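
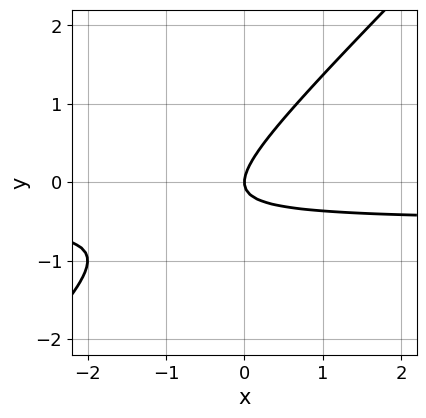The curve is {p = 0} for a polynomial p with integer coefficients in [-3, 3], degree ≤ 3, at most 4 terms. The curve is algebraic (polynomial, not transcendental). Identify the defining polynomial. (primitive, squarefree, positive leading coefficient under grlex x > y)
2*x*y - 2*y^2 + x

(a) deg p = 2.
(b) Reading off the gridlines: it crosses the x-axis at the gridline x = 0; one y-axis crossing is at y = 0.
(c) Fitting integer coefficients to these (and the overall shape) gives p.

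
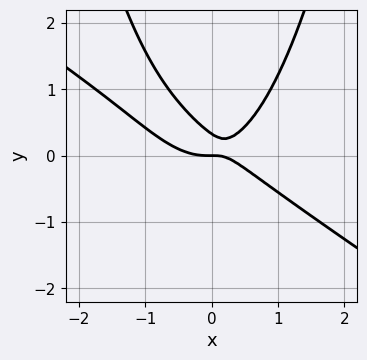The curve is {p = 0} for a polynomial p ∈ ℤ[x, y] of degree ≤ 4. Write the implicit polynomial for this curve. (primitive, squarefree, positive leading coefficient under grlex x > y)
2*x^3 + 3*x^2*y - 2*x*y - 3*y^2 + y

The degree is 3 — a generic line meets the curve in up to 3 points.
From the visible intercepts: it meets the x-axis at x = 0 (among the integer gridlines); it crosses the y-axis at the gridline y = 0.
Fitting integer coefficients to these (and the overall shape) gives p.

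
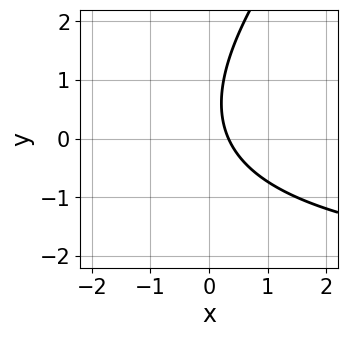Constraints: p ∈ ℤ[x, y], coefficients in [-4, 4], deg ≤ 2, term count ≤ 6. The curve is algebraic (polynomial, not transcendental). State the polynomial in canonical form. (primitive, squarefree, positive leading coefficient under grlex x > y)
x*y - y^2 + 3*x + y - 1

(a) deg p = 2.
(b) From the axis intercepts and sections: the curve avoids every integer y-axis point in the box.
(c) Matching integer coefficients to the picture gives p.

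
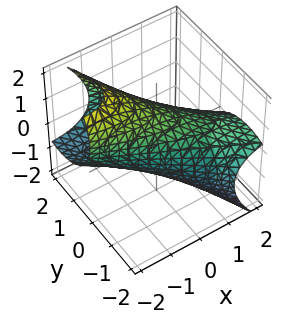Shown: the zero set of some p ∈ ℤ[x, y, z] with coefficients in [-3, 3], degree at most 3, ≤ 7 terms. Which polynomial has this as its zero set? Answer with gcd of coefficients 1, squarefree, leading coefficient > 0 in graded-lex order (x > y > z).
x^2 + 3*x*y + 2*x*z + 2*y^2 + 2*z^2 - 3

1. The degree is 2 — a generic line meets the surface in up to 2 points.
2. Putting this together gives p.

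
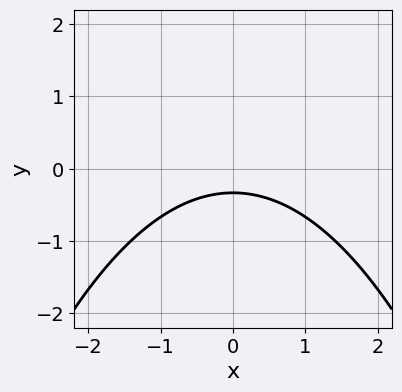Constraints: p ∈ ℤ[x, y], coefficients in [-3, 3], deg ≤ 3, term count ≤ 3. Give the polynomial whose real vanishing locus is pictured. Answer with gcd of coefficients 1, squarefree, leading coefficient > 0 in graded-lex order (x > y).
x^2 + 3*y + 1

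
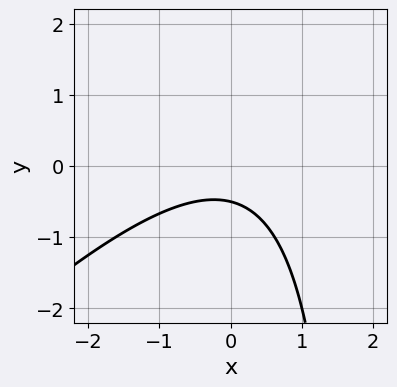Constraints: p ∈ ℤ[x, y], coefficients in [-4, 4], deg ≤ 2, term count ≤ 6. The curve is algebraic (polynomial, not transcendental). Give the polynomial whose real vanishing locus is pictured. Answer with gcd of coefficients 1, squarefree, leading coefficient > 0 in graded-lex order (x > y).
First, deg p = 2. A generic line meets the curve in up to 2 points.
Next, from the axis intercepts and sections: the curve avoids every integer x-axis point in the box.
Finally, fitting integer coefficients to these (and the overall shape) gives p.

x^2 - x*y + 2*y + 1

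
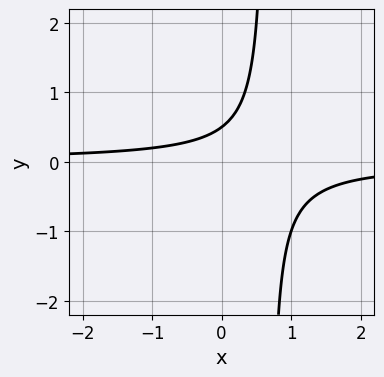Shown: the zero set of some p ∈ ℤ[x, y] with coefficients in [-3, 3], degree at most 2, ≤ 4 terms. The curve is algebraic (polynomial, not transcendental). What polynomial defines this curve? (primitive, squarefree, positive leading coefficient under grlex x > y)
3*x*y - 2*y + 1

First, the degree is 2 — a generic line meets the curve in up to 2 points.
Next, against the integer gridlines: no x-intercept at any integer in the box.
Finally, matching integer coefficients to the picture gives p.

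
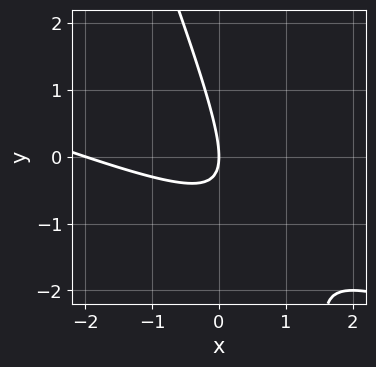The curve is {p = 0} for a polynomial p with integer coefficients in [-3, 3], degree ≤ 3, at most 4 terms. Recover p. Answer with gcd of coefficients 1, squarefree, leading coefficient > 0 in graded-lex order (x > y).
Degree: no degree-1 curve has this shape, so deg p = 2.
Observable constraints: it meets the y-axis at y = 0 (among the integer gridlines); the x-axis gridline crossings are at x ∈ {-2, 0}.
Putting this together gives p.

x^2 + 3*x*y + y^2 + 2*x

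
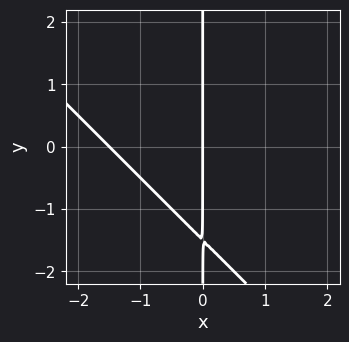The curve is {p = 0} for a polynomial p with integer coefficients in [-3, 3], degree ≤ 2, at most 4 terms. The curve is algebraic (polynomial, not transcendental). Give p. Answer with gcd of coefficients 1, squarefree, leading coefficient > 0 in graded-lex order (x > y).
2*x^2 + 2*x*y + 3*x

(a) The degree is 2 — a generic line meets the curve in up to 2 points.
(b) Checking where it meets the axes: one x-axis crossing is at x = 0; the visible y-axis segment lies entirely on the curve.
(c) The integer polynomial consistent with all of this is the stated p.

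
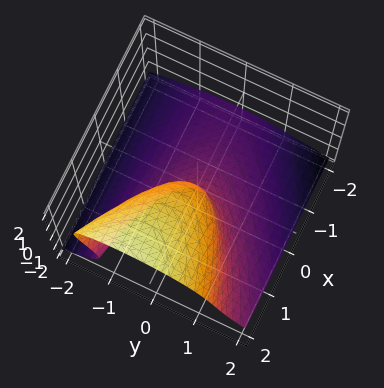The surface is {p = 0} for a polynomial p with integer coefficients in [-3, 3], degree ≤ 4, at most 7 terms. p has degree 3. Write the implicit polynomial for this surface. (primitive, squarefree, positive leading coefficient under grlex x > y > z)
x*y*z + 3*z^3 + 3*y^2 + y*z - 3*x

(a) Degree: the shape is more complex than any degree-2 surface, so deg p = 3.
(b) Checking where it meets the axes: it crosses the y-axis at the gridline y = 0; it crosses the x-axis at the gridline x = 0.
(c) Solving for integer coefficients yields p as stated.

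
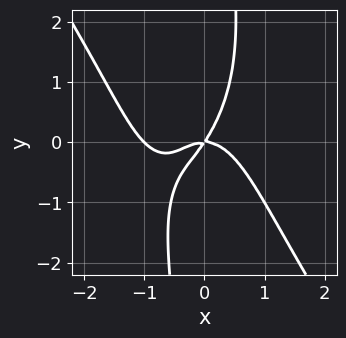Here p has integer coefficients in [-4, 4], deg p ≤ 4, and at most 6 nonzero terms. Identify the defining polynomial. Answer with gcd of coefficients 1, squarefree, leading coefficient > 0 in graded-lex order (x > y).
1. The degree is 4 — a generic line meets the curve in up to 4 points.
2. Reading off the gridlines: the x-axis gridline crossings are at x ∈ {-1, 0}; it meets the y-axis at y = 0 (among the integer gridlines).
3. These observations pin down the coefficients.

3*x^4 + x*y^3 + 3*x^3 + 3*x*y - 2*y^2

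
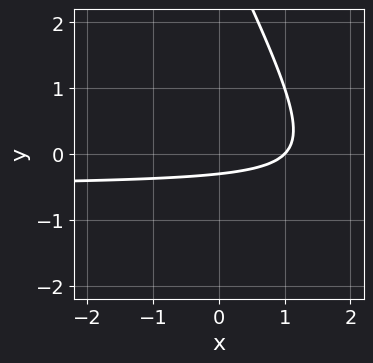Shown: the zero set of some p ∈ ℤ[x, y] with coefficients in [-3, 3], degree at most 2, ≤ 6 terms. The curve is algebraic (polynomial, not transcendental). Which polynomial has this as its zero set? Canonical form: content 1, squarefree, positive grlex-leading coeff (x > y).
2*x*y + y^2 + x - 3*y - 1

First, deg p = 2. A generic line meets the curve in up to 2 points.
Next, against the integer gridlines: one x-axis crossing is at x = 1.
Finally, putting this together gives p.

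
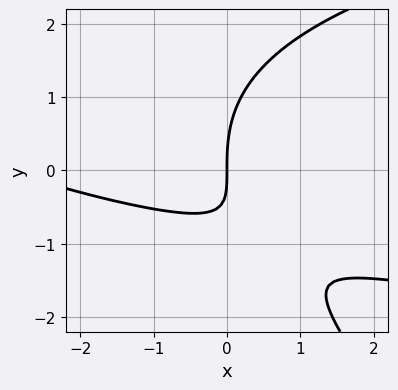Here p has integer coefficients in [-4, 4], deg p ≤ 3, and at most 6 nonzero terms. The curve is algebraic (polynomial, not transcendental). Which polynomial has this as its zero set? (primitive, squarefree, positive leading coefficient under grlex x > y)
x*y^2 + y^3 - x^2 - 3*x*y - 3*x

1. Degree: no degree-2 curve has this shape, so deg p = 3.
2. From the axis intercepts and sections: one y-axis crossing is at y = 0; it crosses the x-axis at the gridline x = 0.
3. Assembling these constraints gives the stated polynomial.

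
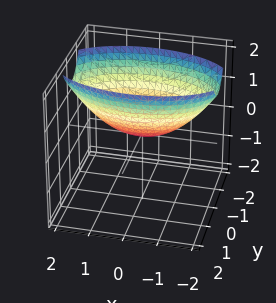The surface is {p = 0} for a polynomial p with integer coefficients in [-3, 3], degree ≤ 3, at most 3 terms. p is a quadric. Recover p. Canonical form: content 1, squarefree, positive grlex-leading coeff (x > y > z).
x^2 + 3*y^2 - 3*z

1. deg p = 2.
2. Symmetries: the x ↦ −x reflection is a symmetry, so x appears only in even powers; mirror symmetry y ↦ −y ⇒ only even powers of y.
3. Against the integer gridlines: it meets the y-axis at y = 0 (among the integer gridlines); one x-axis crossing is at x = 0; it crosses the z-axis at the gridline z = 0.
4. Together with the visible shape, these determine p as stated.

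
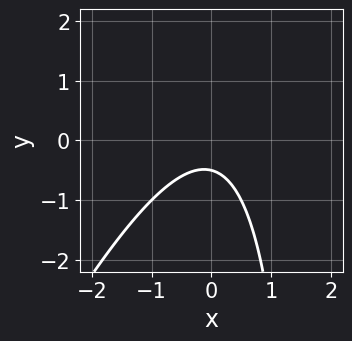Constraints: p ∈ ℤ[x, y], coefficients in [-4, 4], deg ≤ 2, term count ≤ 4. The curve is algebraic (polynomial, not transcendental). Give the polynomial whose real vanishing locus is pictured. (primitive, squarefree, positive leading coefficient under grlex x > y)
1. deg p = 2. A generic line meets the curve in up to 2 points.
2. Against the integer gridlines: the curve avoids every integer x-axis point in the box.
3. Assembling these constraints gives the stated polynomial.

2*x^2 - x*y + 2*y + 1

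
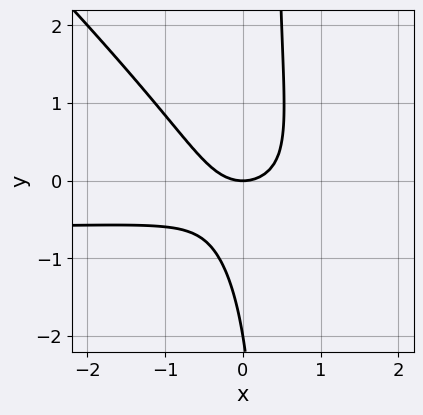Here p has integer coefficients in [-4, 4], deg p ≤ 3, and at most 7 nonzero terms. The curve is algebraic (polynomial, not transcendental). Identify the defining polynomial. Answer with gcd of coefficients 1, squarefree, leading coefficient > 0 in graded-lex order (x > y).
3*x^2*y + 3*x*y^2 + 2*x^2 - y^2 - 2*y

First, degree: the shape is more complex than any degree-2 curve, so deg p = 3.
Next, from the axis intercepts and sections: it crosses the x-axis at the gridline x = 0; among the integer gridlines, it crosses the y-axis at y ∈ {-2, 0}.
Finally, the integer polynomial consistent with all of this is the stated p.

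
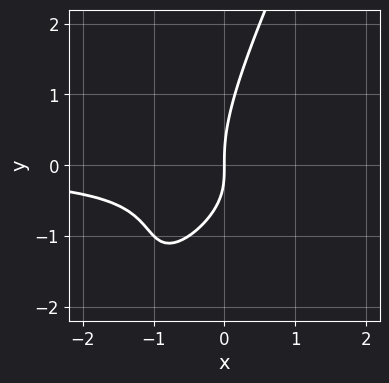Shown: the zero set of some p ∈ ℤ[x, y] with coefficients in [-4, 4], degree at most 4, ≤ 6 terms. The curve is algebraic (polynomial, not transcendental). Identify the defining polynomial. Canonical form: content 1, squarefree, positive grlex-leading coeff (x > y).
2*x^2*y - 3*x*y^2 + y^3 - 2*x*y - 2*x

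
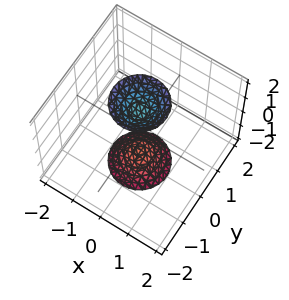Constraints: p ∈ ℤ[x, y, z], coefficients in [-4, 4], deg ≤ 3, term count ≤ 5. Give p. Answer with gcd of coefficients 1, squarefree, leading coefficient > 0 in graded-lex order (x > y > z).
1. I count 2 distinct pieces.
2. deg p = 2.
3. By symmetry, every cross-section ⟂ z is a circle, so x, y appear only via x² + y²; it's symmetric under z → −z, forcing even powers of z.
4. From the visible intercepts: the surface avoids every integer x-axis point in the box; a circular section at z = 2 has radius between 0 and 1; no y-intercept at any integer in the box.
5. Assembling these constraints gives the stated polynomial.

3*x^2 + 3*y^2 - z^2 + 2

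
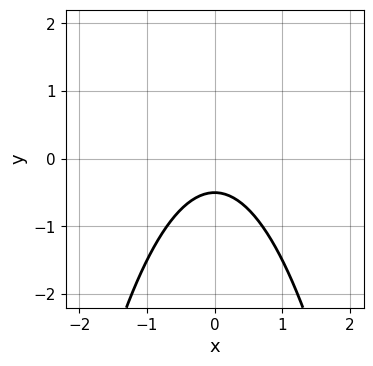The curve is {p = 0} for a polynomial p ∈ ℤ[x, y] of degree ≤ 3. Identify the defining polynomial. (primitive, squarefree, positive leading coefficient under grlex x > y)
2*x^2 + 2*y + 1

(a) deg p = 2.
(b) Symmetries: the x ↦ −x reflection is a symmetry, so x appears only in even powers.
(c) From the axis intercepts and sections: it misses every integer gridline on the x-axis.
(d) Assembling these constraints gives the stated polynomial.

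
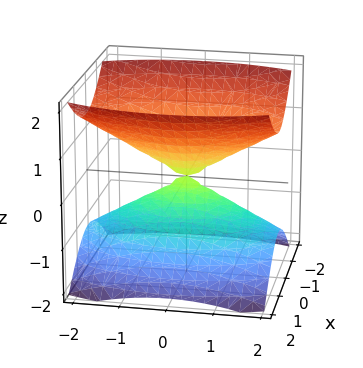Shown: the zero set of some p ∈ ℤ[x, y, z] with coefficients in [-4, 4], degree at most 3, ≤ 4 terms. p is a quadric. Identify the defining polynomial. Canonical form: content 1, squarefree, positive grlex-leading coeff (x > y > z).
3*x^2 + y^2 - 3*z^2

1. The picture has 2 separate pieces. They look like related sheets of one shape, so recover p as a whole.
2. The degree is 2 — a double cone through the origin; a quadric.
3. Symmetries: the z ↦ −z reflection is a symmetry, so z appears only in even powers; the x ↦ −x reflection is a symmetry, so x appears only in even powers; the y ↦ −y reflection is a symmetry, so y appears only in even powers.
4. Checking where it meets the axes: it meets the z-axis at z = 0 (among the integer gridlines); it meets the y-axis at y = 0 (among the integer gridlines); one x-axis crossing is at x = 0.
5. Assembling these constraints gives the stated polynomial.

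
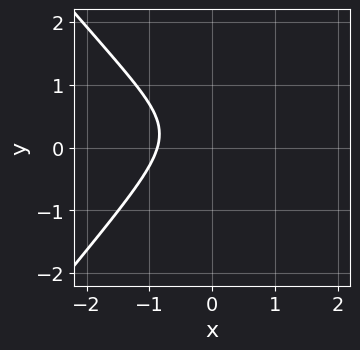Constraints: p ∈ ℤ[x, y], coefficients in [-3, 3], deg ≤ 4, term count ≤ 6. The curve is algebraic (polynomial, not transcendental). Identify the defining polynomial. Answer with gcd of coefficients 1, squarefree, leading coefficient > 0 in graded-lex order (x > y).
3*x^3 - 2*x*y^2 + 3*y^2 - 2*y + 2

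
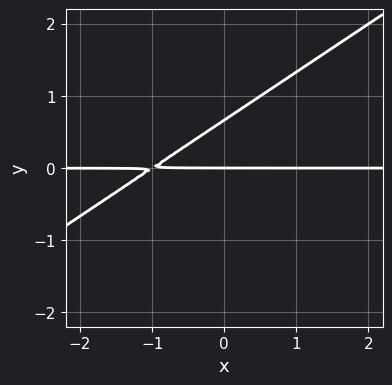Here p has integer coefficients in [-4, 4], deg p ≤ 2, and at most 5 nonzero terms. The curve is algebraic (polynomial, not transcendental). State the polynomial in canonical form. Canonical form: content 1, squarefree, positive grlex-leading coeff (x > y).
2*x*y - 3*y^2 + 2*y

1. Degree: a generic line meets the curve in up to 2 points, so deg p = 2.
2. Against the integer gridlines: the visible x-axis segment lies entirely on the curve; it meets the y-axis at y = 0 (among the integer gridlines).
3. Together with the visible shape, these determine p as stated.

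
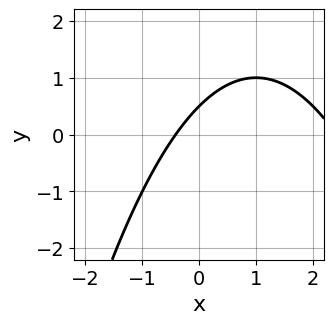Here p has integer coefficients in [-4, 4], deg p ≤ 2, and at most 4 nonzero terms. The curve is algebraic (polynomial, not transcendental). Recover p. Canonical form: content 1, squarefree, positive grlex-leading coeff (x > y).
1. deg p = 2. A generic line meets the curve in up to 2 points.
2. Putting this together gives p.

x^2 - 2*x + 2*y - 1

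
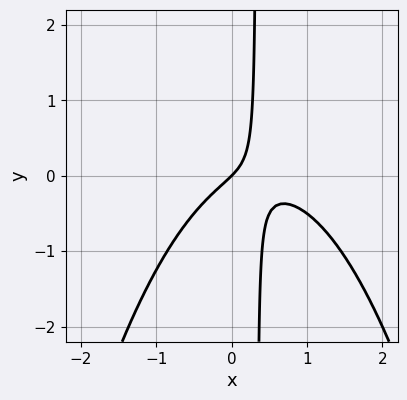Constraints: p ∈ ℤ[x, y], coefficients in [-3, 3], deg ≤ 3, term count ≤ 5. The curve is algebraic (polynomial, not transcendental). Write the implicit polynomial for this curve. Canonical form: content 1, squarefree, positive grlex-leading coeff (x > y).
2*x^3 - 2*x^2 + 3*x*y + x - y

First, degree: no degree-2 curve has this shape, so deg p = 3.
Then, observable constraints: one y-axis crossing is at y = 0; it crosses the x-axis at the gridline x = 0.
Finally, assembling these constraints gives the stated polynomial.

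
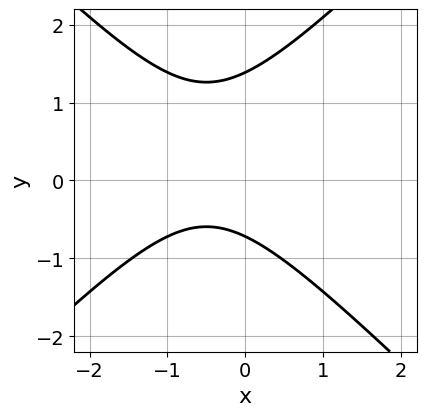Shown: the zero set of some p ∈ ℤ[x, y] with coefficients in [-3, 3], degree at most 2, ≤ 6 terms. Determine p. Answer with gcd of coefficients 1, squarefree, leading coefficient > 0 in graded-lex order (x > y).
3*x^2 - 3*y^2 + 3*x + 2*y + 3

(a) Degree: no degree-1 curve has this shape, so deg p = 2.
(b) Checking where it meets the axes: no x-intercept at any integer in the box.
(c) Solving for integer coefficients yields p as stated.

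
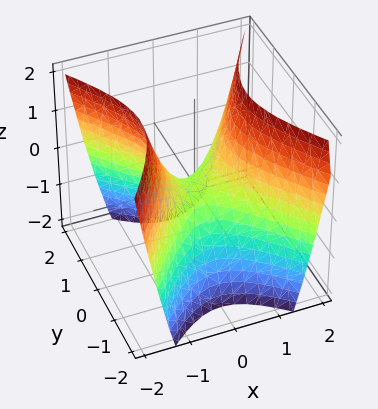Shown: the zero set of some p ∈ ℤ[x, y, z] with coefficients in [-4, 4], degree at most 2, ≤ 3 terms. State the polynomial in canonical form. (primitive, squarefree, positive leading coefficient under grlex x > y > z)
3*x^2 - 2*y^2 - 2*z

The degree is 2 — a saddle surface; a quadric.
Symmetries: mirror symmetry y ↦ −y ⇒ only even powers of y; the x ↦ −x reflection is a symmetry, so x appears only in even powers.
Reading off the gridlines: it crosses the x-axis at the gridline x = 0; it crosses the z-axis at the gridline z = 0; it crosses the y-axis at the gridline y = 0.
These observations pin down the coefficients.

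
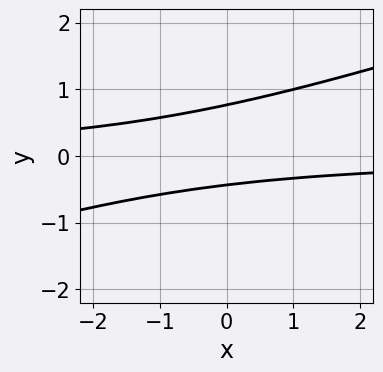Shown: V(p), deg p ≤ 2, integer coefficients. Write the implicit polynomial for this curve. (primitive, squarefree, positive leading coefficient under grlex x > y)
Degree: a generic line meets the curve in up to 2 points, so deg p = 2.
Checking where it meets the axes: no x-intercept at any integer in the box.
Matching integer coefficients to the picture gives p.

x*y - 3*y^2 + y + 1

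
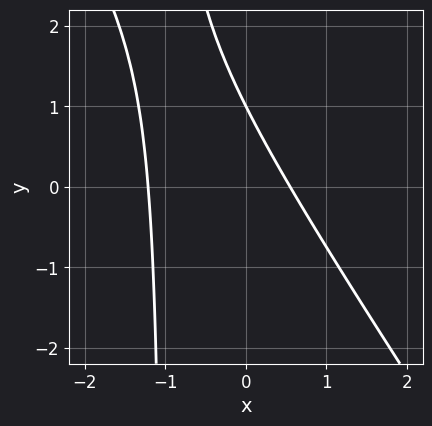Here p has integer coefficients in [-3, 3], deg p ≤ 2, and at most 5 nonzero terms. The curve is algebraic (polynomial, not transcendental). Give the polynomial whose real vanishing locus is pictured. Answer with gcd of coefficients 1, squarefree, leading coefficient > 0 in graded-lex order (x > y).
3*x^2 + 2*x*y + 2*x + 2*y - 2

First, the degree is 2 — a generic line meets the curve in up to 2 points.
Next, checking where it meets the axes: it meets the y-axis at y = 1 (among the integer gridlines).
Finally, the integer polynomial consistent with all of this is the stated p.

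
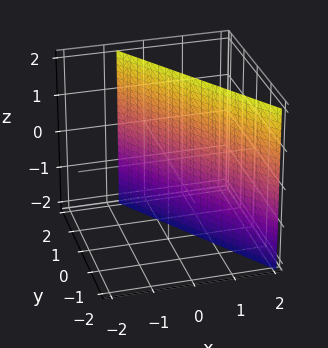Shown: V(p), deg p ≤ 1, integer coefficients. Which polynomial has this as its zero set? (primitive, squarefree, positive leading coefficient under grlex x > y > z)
First, degree: every cross-section is a straight line — this is a plane, so deg p = 1.
Next, against the integer gridlines: it crosses the y-axis at the gridline y = 1; no z-intercept at any integer in the box.
Finally, together with the visible shape, these determine p as stated.

3*x + 2*y - 2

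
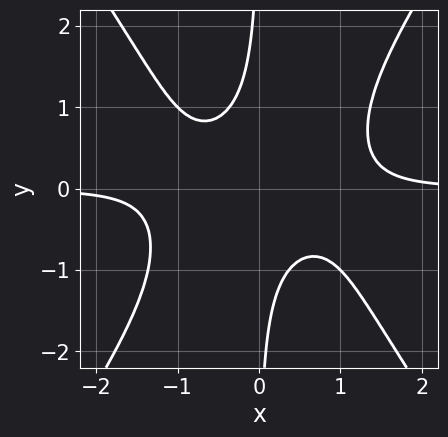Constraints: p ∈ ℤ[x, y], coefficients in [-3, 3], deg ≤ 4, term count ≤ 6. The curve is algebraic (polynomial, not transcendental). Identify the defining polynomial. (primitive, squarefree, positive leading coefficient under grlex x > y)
deg p = 4. No degree-3 curve has this shape.
Reading off the gridlines: the curve avoids every integer x-axis point in the box; the curve avoids every integer y-axis point in the box.
Together with the visible shape, these determine p as stated.

2*x^3*y - x*y^3 - 2*x*y - 1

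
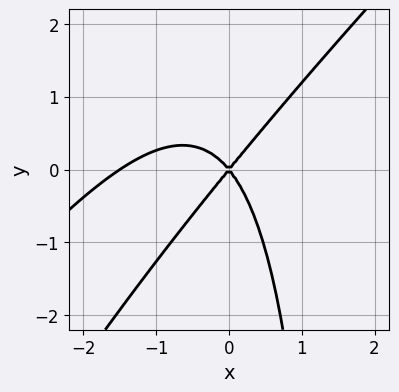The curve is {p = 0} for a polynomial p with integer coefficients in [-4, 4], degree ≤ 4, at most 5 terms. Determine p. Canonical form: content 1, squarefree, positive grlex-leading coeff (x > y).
First, the degree is 3 — the shape is more complex than any degree-2 curve.
Next, against the integer gridlines: it crosses the x-axis at the gridline x = 0; it meets the y-axis at y = 0 (among the integer gridlines).
Finally, together with the visible shape, these determine p as stated.

2*x^3 - 3*x^2*y + x*y^2 + 3*x^2 - 2*y^2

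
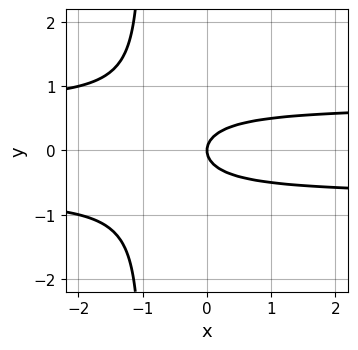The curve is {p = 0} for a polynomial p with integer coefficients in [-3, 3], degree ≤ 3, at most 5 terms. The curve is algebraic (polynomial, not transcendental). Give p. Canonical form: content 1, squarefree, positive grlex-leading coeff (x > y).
2*x*y^2 + 2*y^2 - x

First, deg p = 3. A generic line meets the curve in up to 3 points.
Then, symmetries: the y ↦ −y reflection is a symmetry, so y appears only in even powers.
Then, observable constraints: it crosses the y-axis at the gridline y = 0; one x-axis crossing is at x = 0.
Finally, solving for integer coefficients yields p as stated.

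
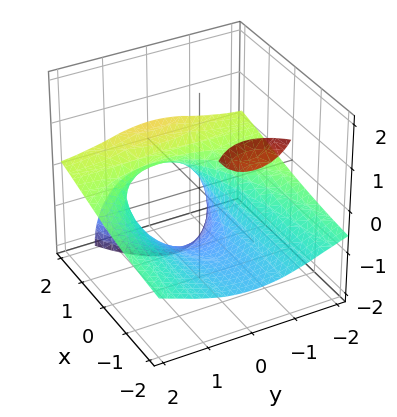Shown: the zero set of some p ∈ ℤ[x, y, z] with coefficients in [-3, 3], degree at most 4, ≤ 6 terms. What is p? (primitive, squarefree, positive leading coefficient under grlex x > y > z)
(a) There are 2 components. They look like related sheets of one shape, so recover p as a whole.
(b) The degree is 3 — no degree-2 surface has this shape.
(c) Checking where it meets the axes: no y-intercept at any integer in the box.
(d) Together with the visible shape, these determine p as stated.

2*x*z^2 + 2*y^2*z + z^3 - 2*x + 3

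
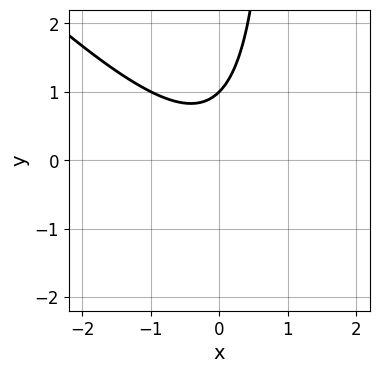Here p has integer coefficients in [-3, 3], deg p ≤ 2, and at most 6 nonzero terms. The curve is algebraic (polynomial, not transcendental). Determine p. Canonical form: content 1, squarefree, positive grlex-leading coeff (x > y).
x^2 + x*y - y + 1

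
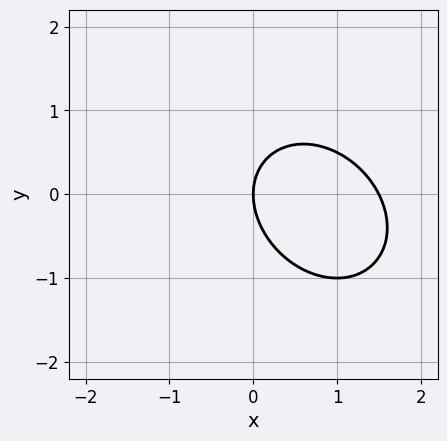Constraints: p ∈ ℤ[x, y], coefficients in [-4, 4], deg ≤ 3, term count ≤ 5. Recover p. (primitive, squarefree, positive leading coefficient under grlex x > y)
First, degree: the shape is more complex than any degree-1 curve, so deg p = 2.
Next, from the axis intercepts and sections: one x-axis crossing is at x = 0; it crosses the y-axis at the gridline y = 0.
Finally, matching integer coefficients to the picture gives p.

2*x^2 + x*y + 2*y^2 - 3*x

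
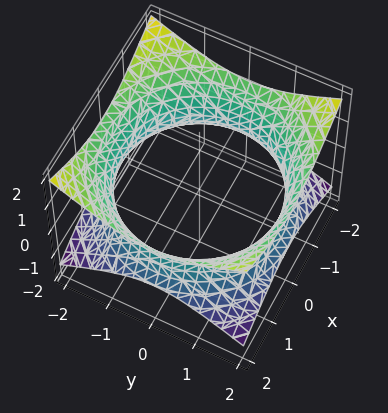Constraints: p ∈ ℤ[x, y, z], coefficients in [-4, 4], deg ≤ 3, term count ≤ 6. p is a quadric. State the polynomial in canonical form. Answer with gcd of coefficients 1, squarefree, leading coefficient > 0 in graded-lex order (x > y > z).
(a) Degree: one connected sheet with a waist; a quadric, so deg p = 2.
(b) Symmetries: it's symmetric under z → −z, forcing even powers of z; the surface is invariant under rotation about z: p = q(x² + y², z).
(c) Against the integer gridlines: a circular section at z = 0 has radius between 1 and 2; the surface avoids every integer z-axis point in the box.
(d) Matching integer coefficients to the picture gives p.

x^2 + y^2 - 2*z^2 - 3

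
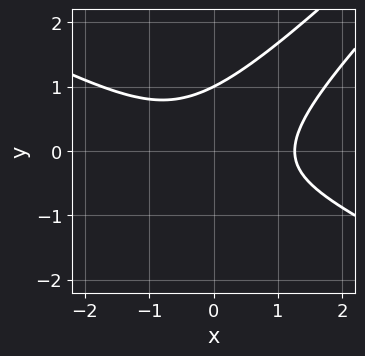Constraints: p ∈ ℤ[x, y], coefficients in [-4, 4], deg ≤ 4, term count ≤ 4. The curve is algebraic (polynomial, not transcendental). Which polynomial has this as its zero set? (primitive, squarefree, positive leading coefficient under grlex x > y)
x^3 - 3*x*y^2 + 2*y^3 - 2

1. The degree is 3 — a generic line meets the curve in up to 3 points.
2. Against the integer gridlines: it meets the y-axis at y = 1 (among the integer gridlines).
3. These observations pin down the coefficients.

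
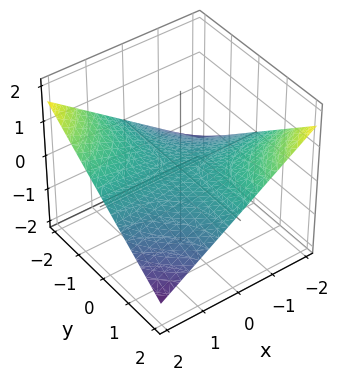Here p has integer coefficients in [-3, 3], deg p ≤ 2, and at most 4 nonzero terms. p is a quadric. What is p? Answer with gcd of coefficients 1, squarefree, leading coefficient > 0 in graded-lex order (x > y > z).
(a) Degree: a hyperbolic paraboloid; a quadric, so deg p = 2.
(b) Checking where it meets the axes: the visible y-axis segment lies entirely on the surface; every point of the x-axis in the box is on the surface; one z-axis crossing is at z = 0.
(c) Together with the visible shape, these determine p as stated.

x*y + 3*z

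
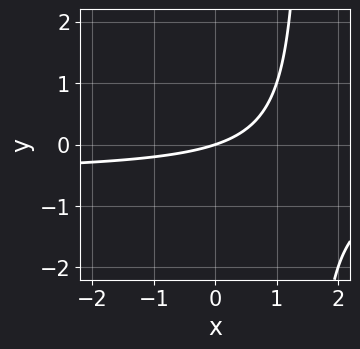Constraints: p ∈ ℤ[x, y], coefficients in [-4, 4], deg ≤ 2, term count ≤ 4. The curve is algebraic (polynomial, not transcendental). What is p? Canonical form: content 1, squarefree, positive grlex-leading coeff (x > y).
Degree: the shape is more complex than any degree-1 curve, so deg p = 2.
Observable constraints: it meets the x-axis at x = 0 (among the integer gridlines); one y-axis crossing is at y = 0.
Matching integer coefficients to the picture gives p.

2*x*y + x - 3*y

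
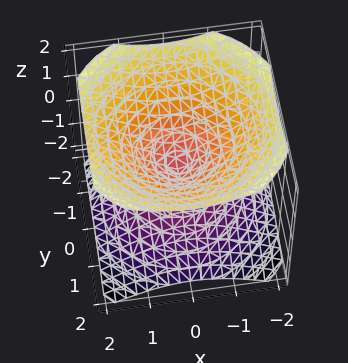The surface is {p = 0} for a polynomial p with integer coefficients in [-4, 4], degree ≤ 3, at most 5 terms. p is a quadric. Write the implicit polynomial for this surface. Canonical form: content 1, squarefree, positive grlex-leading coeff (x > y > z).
I count 2 distinct pieces.
The degree is 2 — two nappes meeting at a single point; a quadric.
Symmetries: the z ↦ −z reflection is a symmetry, so z appears only in even powers; the surface is invariant under rotation about z: p = q(x² + y², z).
Checking where it meets the axes: it crosses the x-axis at the gridline x = 0; one y-axis crossing is at y = 0.
Fitting integer coefficients to these (and the overall shape) gives p.

2*x^2 + 2*y^2 - 3*z^2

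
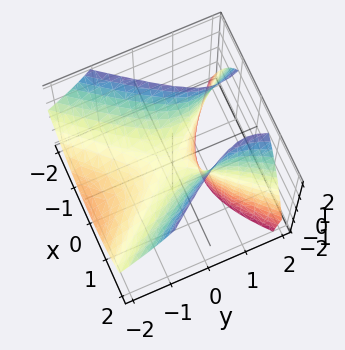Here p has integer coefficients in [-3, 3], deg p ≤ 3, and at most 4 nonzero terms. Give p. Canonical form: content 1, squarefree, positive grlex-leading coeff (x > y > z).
3*x^2 - 2*y^2 + 3*y*z - 3*z

Degree: no degree-1 surface has this shape, so deg p = 2.
Reading off the gridlines: it meets the y-axis at y = 0 (among the integer gridlines); one x-axis crossing is at x = 0.
These observations pin down the coefficients.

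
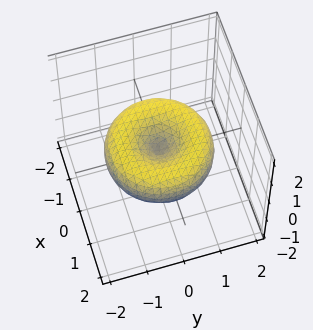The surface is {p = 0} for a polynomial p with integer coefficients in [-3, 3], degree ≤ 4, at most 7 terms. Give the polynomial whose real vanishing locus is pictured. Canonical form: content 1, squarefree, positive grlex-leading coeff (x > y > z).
x^4 + 2*x^2*y^2 + y^4 - 2*x^2 - 2*y^2 + 3*z^2

(a) Degree: no degree-3 surface has this shape, so deg p = 4.
(b) Symmetries: the z-axis is an axis of rotation, so x and y enter only as x² + y².
(c) From the visible intercepts: it meets the y-axis at y = 0 (among the integer gridlines); a circular section at z = 0 has radius between 1 and 2.
(d) Solving for integer coefficients yields p as stated.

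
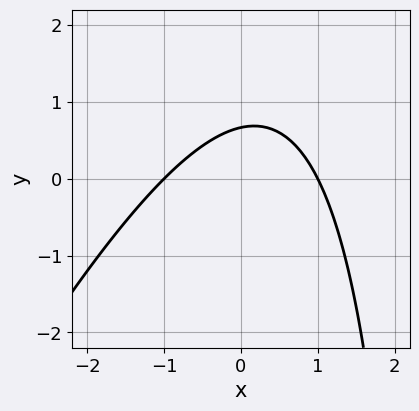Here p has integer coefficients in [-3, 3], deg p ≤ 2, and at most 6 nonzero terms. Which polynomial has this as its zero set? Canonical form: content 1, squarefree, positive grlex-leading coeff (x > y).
(a) Degree: the shape is more complex than any degree-1 curve, so deg p = 2.
(b) From the axis intercepts and sections: among the integer gridlines, it crosses the x-axis at x ∈ {-1, 1}.
(c) Together with the visible shape, these determine p as stated.

2*x^2 - x*y + 3*y - 2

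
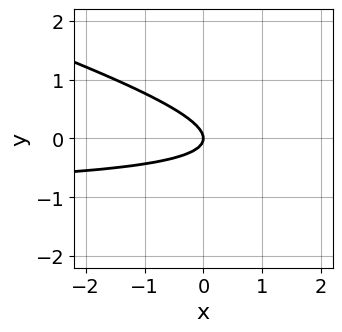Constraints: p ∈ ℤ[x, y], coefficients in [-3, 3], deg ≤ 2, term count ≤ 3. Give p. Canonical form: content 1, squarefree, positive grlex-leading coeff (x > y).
x*y + 3*y^2 + x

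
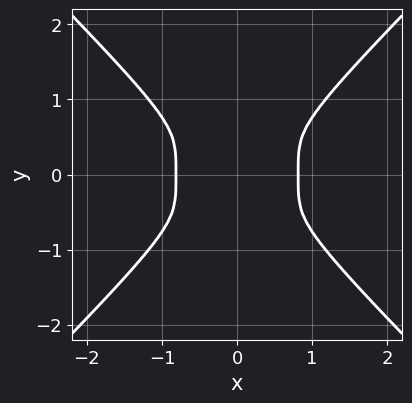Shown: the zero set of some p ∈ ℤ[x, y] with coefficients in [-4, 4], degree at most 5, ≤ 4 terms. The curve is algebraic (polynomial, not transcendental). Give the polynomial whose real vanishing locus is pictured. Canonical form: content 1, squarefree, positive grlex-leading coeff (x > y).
3*x^4 - 3*y^4 - 2*x^2

First, degree: no degree-3 curve has this shape, so deg p = 4.
Next, symmetries: the y ↦ −y reflection is a symmetry, so y appears only in even powers; mirror symmetry x ↦ −x ⇒ only even powers of x.
Finally, assembling these constraints gives the stated polynomial.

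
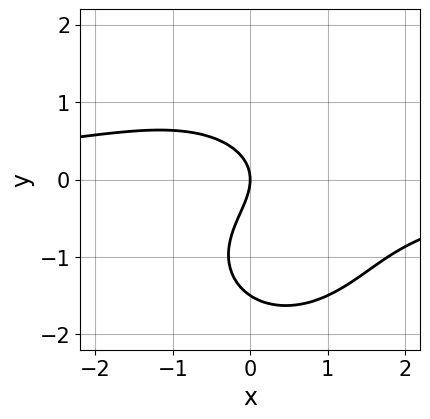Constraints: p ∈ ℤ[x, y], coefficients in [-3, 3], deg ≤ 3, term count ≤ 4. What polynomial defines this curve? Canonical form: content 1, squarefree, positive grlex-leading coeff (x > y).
2*x^2*y + 2*y^3 + 3*y^2 + 3*x

First, deg p = 3.
Then, observable constraints: it meets the y-axis at y = 0 (among the integer gridlines); it crosses the x-axis at the gridline x = 0.
Finally, solving for integer coefficients yields p as stated.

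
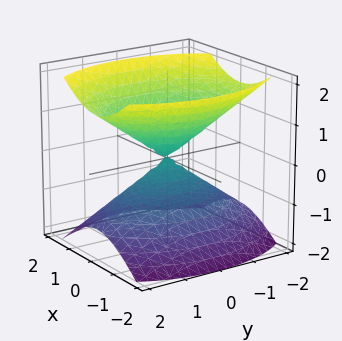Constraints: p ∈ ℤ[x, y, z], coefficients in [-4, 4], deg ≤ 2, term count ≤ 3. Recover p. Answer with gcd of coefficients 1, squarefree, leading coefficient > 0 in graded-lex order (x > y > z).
I count 2 distinct pieces.
Degree: a double cone through the origin; a quadric, so deg p = 2.
Symmetries: mirror symmetry y ↦ −y ⇒ only even powers of y; the z ↦ −z reflection is a symmetry, so z appears only in even powers; it's symmetric under x → −x, forcing even powers of x.
From the visible intercepts: it crosses the x-axis at the gridline x = 0; it crosses the y-axis at the gridline y = 0; it crosses the z-axis at the gridline z = 0.
Together with the visible shape, these determine p as stated.

2*x^2 + y^2 - 2*z^2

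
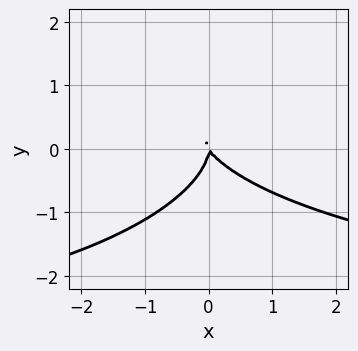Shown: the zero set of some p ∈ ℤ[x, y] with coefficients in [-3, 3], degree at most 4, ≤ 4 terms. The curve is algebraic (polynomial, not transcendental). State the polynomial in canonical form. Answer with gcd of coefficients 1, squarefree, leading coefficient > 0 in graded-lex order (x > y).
1. The degree is 3 — no degree-2 curve has this shape.
2. Reading off the gridlines: one x-axis crossing is at x = 0; it meets the y-axis at y = 0 (among the integer gridlines).
3. Fitting integer coefficients to these (and the overall shape) gives p.

x^2*y + 3*y^3 + 3*x^2 + 2*x*y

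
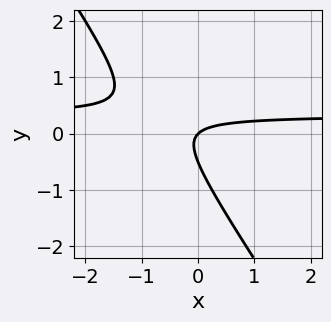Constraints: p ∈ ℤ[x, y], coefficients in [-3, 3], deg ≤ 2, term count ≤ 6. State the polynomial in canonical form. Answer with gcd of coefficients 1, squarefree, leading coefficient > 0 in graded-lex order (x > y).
(a) deg p = 2. The shape is more complex than any degree-1 curve.
(b) Reading off the gridlines: one y-axis crossing is at y = 0; it crosses the x-axis at the gridline x = 0.
(c) Assembling these constraints gives the stated polynomial.

3*x*y + 2*y^2 - x + y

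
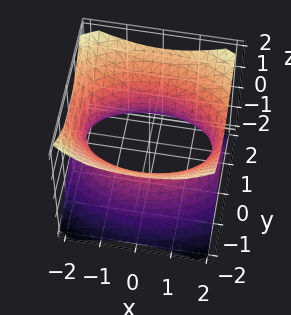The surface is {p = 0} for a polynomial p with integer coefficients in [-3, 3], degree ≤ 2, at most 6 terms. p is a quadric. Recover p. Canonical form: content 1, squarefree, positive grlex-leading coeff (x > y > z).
x^2 + 2*y^2 - 2*z^2 - 3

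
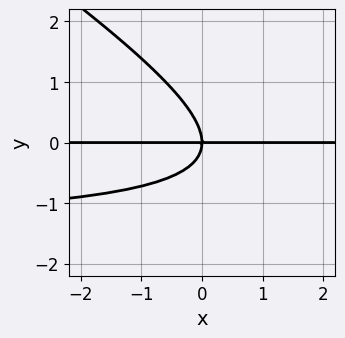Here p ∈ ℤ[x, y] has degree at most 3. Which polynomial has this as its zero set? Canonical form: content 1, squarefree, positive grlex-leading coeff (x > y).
2*x*y^2 + 3*y^3 + 3*x*y

(a) deg p = 3. The shape is more complex than any degree-2 curve.
(b) Observable constraints: every point of the x-axis in the box is on the curve; it meets the y-axis at y = 0 (among the integer gridlines).
(c) These observations pin down the coefficients.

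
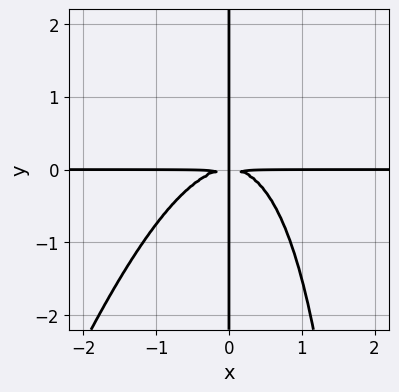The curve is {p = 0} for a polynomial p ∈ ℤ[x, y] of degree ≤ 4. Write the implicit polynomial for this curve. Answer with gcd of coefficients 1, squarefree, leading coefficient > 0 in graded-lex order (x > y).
3*x^3*y - x^2*y^2 + 3*x*y^2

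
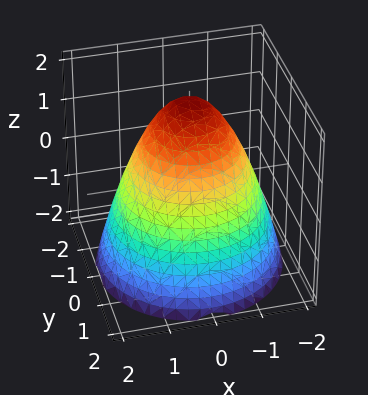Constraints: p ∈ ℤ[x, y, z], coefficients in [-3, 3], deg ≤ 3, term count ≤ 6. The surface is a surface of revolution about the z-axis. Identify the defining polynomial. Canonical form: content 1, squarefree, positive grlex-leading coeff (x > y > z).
x^2 + y^2 + z - 2

The degree is 2 — a generic line meets the surface in up to 2 points.
By symmetry, the surface is invariant under rotation about z: p = q(x² + y², z).
From the visible intercepts: a circular section at z = 1 has radius exactly 1; it meets the z-axis at z = 2 (among the integer gridlines).
The integer polynomial consistent with all of this is the stated p.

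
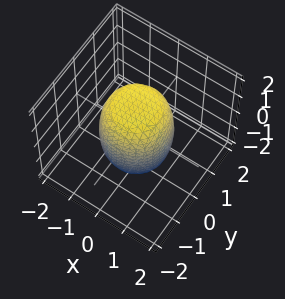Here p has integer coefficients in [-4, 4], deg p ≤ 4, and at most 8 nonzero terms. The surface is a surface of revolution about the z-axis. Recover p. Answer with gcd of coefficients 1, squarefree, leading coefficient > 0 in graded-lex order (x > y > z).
1. The degree is 4 — the shape is more complex than any degree-3 surface.
2. Symmetry: every cross-section ⟂ z is a circle, so x, y appear only via x² + y².
3. Against the integer gridlines: a circular section at z = 1 has radius exactly 1.
4. Solving for integer coefficients yields p as stated.

2*x^4 + 4*x^2*y^2 + 2*y^4 - x^2 - y^2 + z^2 - 2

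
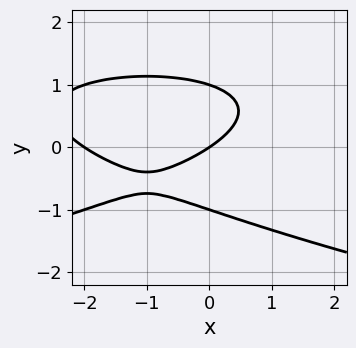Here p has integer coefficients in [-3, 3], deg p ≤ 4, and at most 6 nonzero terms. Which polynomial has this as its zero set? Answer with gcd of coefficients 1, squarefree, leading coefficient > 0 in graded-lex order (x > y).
1. Degree: a generic line meets the curve in up to 3 points, so deg p = 3.
2. Reading off the gridlines: among the integer gridlines, it crosses the y-axis at y ∈ {-1, 0, 1}; the x-axis gridline crossings are at x ∈ {-2, 0}.
3. Fitting integer coefficients to these (and the overall shape) gives p.

3*y^3 + x^2 + 2*x - 3*y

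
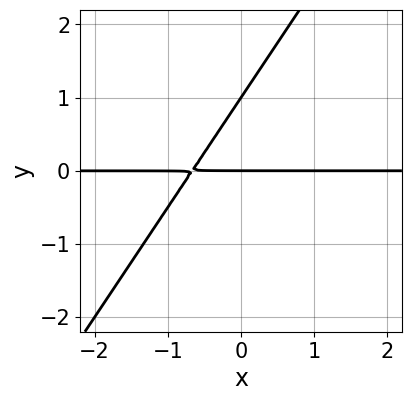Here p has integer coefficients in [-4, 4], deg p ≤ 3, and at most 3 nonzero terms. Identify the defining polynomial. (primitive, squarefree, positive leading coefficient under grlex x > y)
3*x*y - 2*y^2 + 2*y

First, degree: a generic line meets the curve in up to 2 points, so deg p = 2.
Then, from the axis intercepts and sections: among the integer gridlines, it crosses the y-axis at y ∈ {0, 1}; every point of the x-axis in the box is on the curve.
Finally, assembling these constraints gives the stated polynomial.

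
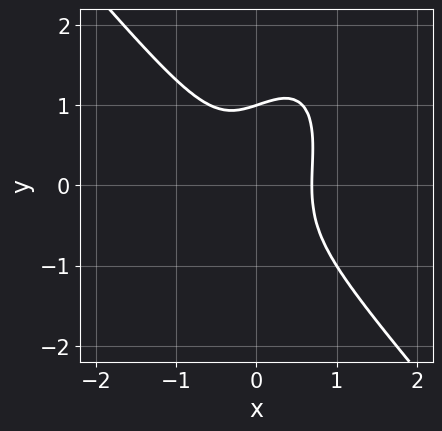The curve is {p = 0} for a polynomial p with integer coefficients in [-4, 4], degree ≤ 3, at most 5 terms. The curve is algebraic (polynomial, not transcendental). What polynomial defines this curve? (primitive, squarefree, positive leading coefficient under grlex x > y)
The degree is 3 — a generic line meets the curve in up to 3 points.
From the visible intercepts: one y-axis crossing is at y = 1.
Solving for integer coefficients yields p as stated.

3*x^3 - x*y^2 + y^3 - 1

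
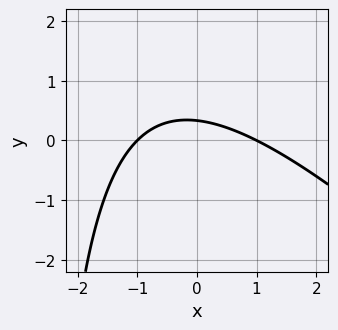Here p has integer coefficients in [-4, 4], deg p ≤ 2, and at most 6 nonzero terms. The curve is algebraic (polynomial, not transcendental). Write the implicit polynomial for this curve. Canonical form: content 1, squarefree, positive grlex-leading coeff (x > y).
x^2 + x*y + 3*y - 1

(a) The degree is 2 — the shape is more complex than any degree-1 curve.
(b) Observable constraints: the x-axis gridline crossings are at x ∈ {-1, 1}.
(c) Assembling these constraints gives the stated polynomial.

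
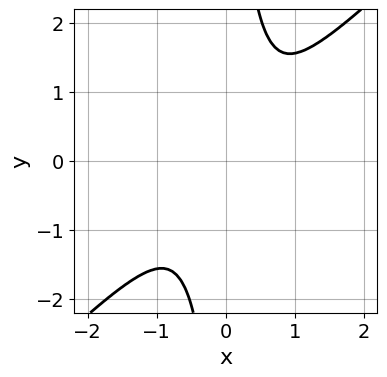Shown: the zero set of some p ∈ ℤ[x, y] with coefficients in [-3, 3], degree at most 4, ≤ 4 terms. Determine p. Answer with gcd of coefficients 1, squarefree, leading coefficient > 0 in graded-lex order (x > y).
x^4 + 2*x^3*y - 3*x*y^3 + 3*y^2

(a) deg p = 4.
(b) Matching integer coefficients to the picture gives p.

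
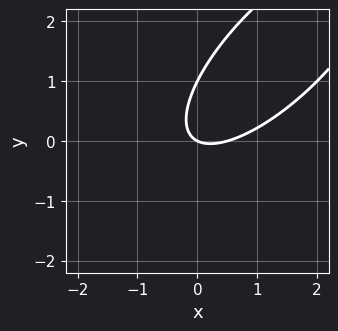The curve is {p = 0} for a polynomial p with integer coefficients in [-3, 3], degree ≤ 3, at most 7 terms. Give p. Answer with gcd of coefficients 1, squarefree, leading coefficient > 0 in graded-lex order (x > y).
1. deg p = 2. The shape is more complex than any degree-1 curve.
2. Checking where it meets the axes: one x-axis crossing is at x = 0; among the integer gridlines, it crosses the y-axis at y ∈ {0, 1}.
3. Matching integer coefficients to the picture gives p.

2*x^2 - 3*x*y + 2*y^2 - x - 2*y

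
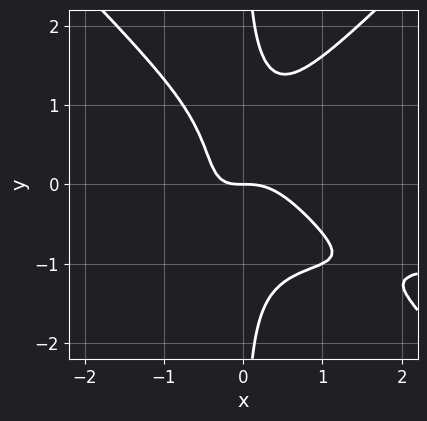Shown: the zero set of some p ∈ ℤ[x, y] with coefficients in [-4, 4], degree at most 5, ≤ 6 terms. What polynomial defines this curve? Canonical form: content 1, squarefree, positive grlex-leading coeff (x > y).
(a) deg p = 4. No degree-3 curve has this shape.
(b) Against the integer gridlines: one x-axis crossing is at x = 0; it meets the y-axis at y = 0 (among the integer gridlines).
(c) Putting this together gives p.

2*x^3*y - 2*x*y^3 + 2*x^3 + x*y + y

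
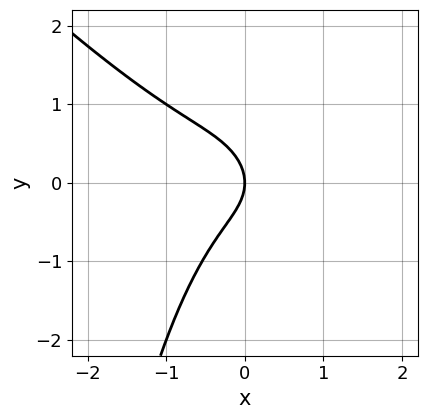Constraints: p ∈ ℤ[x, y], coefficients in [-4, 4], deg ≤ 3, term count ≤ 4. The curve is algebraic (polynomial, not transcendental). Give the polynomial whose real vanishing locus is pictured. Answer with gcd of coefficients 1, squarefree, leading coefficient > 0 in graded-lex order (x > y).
x^3 + x^2*y + y^2 + x

1. Degree: the shape is more complex than any degree-2 curve, so deg p = 3.
2. Checking where it meets the axes: it crosses the y-axis at the gridline y = 0; it meets the x-axis at x = 0 (among the integer gridlines).
3. These observations pin down the coefficients.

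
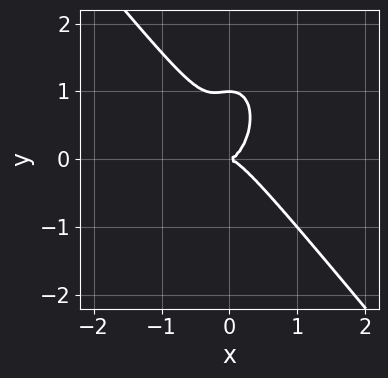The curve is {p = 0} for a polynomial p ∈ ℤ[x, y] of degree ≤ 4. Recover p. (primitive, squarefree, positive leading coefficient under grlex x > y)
(a) Degree: no degree-2 curve has this shape, so deg p = 3.
(b) From the axis intercepts and sections: it meets the x-axis at x = 0 (among the integer gridlines); the y-axis gridline crossings are at y ∈ {0, 1}.
(c) Matching integer coefficients to the picture gives p.

3*x^3 + x^2*y + y^3 - y^2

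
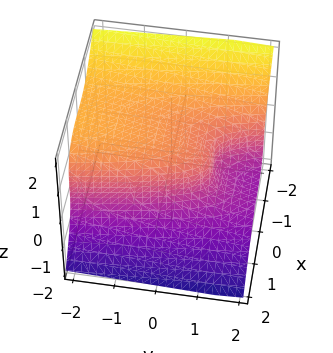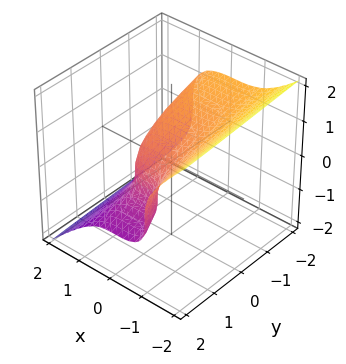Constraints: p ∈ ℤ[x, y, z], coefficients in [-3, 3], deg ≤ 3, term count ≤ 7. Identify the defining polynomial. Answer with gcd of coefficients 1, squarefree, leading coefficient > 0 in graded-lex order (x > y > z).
(a) The degree is 3 — the shape is more complex than any degree-2 surface.
(b) From the axis intercepts and sections: it meets the y-axis at y = 1 (among the integer gridlines).
(c) Solving for integer coefficients yields p as stated.

3*x^3 + 3*z^3 + x^2 + 2*y - 2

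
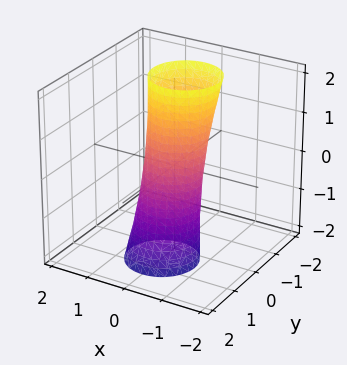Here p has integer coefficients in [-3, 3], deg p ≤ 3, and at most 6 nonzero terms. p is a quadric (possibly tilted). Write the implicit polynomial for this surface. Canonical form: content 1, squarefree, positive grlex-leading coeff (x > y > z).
(a) The degree is 2 — no degree-1 surface has this shape.
(b) Reading off the gridlines: the surface avoids every integer z-axis point in the box.
(c) Matching integer coefficients to the picture gives p.

2*x^2 + 2*y^2 + y*z - 1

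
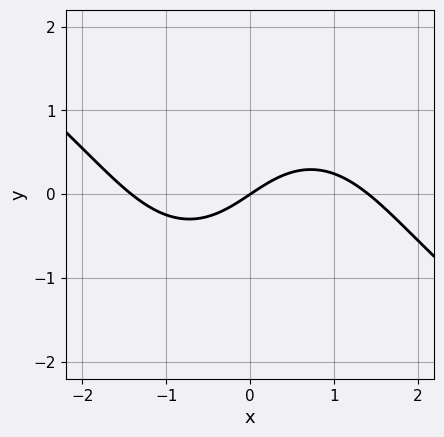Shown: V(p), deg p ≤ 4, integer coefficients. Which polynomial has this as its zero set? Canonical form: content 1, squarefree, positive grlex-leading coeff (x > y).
The degree is 3 — a generic line meets the curve in up to 3 points.
Checking where it meets the axes: it crosses the x-axis at the gridline x = 0; one y-axis crossing is at y = 0.
Matching integer coefficients to the picture gives p.

x^3 + x^2*y + y^3 - 2*x + 3*y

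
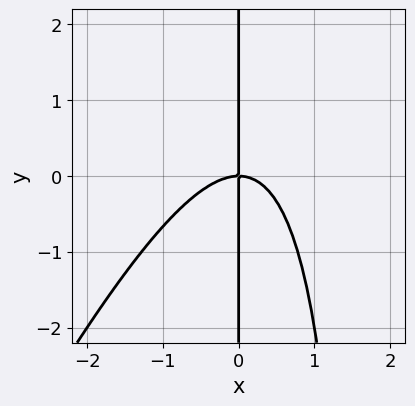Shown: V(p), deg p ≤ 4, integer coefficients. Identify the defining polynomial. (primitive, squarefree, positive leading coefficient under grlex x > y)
Degree: a generic line meets the curve in up to 3 points, so deg p = 3.
Against the integer gridlines: it meets the x-axis at x = 0 (among the integer gridlines); the visible y-axis segment lies entirely on the curve.
Assembling these constraints gives the stated polynomial.

2*x^3 - x^2*y + 2*x*y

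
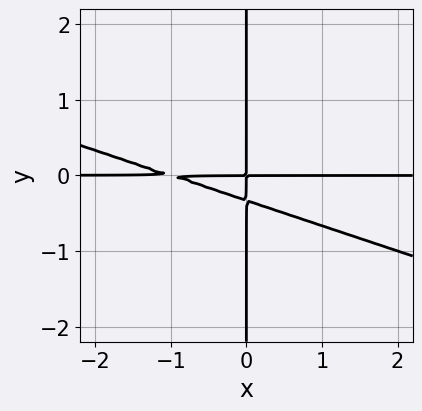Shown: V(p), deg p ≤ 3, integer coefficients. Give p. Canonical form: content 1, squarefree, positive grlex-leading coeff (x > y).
x^2*y + 3*x*y^2 + x*y

First, the degree is 3 — no degree-2 curve has this shape.
Then, against the integer gridlines: every point of the x-axis in the box is on the curve; the visible y-axis segment lies entirely on the curve.
Finally, fitting integer coefficients to these (and the overall shape) gives p.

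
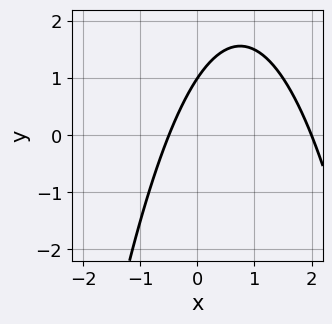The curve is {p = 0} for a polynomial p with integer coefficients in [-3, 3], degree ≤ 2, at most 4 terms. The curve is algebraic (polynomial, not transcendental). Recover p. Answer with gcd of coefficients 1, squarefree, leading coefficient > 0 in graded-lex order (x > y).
2*x^2 - 3*x + 2*y - 2

(a) Degree: the shape is more complex than any degree-1 curve, so deg p = 2.
(b) From the axis intercepts and sections: it meets the y-axis at y = 1 (among the integer gridlines); it meets the x-axis at x = 2 (among the integer gridlines).
(c) Putting this together gives p.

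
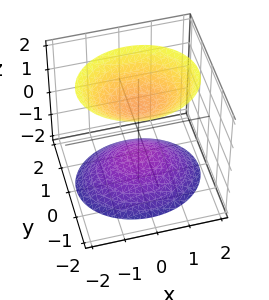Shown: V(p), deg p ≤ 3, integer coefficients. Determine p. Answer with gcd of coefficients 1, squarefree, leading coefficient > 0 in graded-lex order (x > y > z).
2*x^2 + 3*y^2 - 2*z^2 + 2

First, I count 2 distinct pieces. They look like related sheets of one shape, so recover p as a whole.
Then, deg p = 2. Two sheets facing apart; a quadric.
Next, symmetries: it's symmetric under x → −x, forcing even powers of x; the z ↦ −z reflection is a symmetry, so z appears only in even powers; mirror symmetry y ↦ −y ⇒ only even powers of y.
Next, against the integer gridlines: the surface avoids every integer x-axis point in the box; it misses every integer gridline on the y-axis; among the integer gridlines, it crosses the z-axis at z ∈ {-1, 1}.
Finally, these observations pin down the coefficients.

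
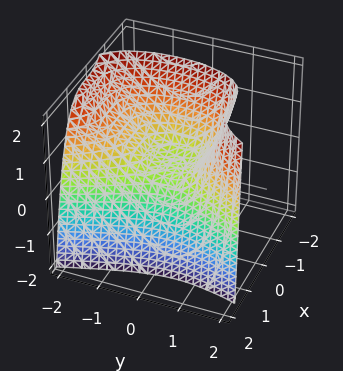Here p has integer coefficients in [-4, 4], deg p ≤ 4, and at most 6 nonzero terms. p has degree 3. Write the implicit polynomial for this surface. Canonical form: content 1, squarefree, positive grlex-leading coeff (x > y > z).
The degree is 3 — the shape is more complex than any degree-2 surface.
From the visible intercepts: it crosses the y-axis at the gridline y = 0; it crosses the x-axis at the gridline x = 0; it crosses the z-axis at the gridline z = 0.
The integer polynomial consistent with all of this is the stated p.

3*x^3 - 2*y^2 - y*z + 3*z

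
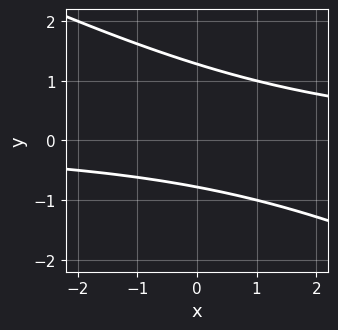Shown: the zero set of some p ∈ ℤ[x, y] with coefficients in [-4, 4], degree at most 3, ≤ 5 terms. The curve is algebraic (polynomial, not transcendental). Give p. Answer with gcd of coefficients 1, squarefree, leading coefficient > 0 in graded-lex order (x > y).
x*y + 2*y^2 - y - 2

First, degree: the shape is more complex than any degree-1 curve, so deg p = 2.
Then, from the visible intercepts: the curve avoids every integer x-axis point in the box.
Finally, these observations pin down the coefficients.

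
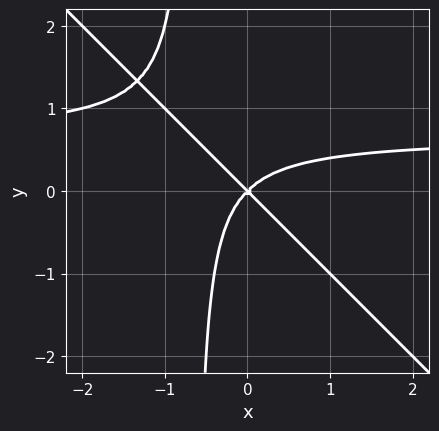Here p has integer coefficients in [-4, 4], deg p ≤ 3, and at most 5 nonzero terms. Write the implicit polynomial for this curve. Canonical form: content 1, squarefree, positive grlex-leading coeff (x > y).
1. deg p = 3. A generic line meets the curve in up to 3 points.
2. Against the integer gridlines: it meets the x-axis at x = 0 (among the integer gridlines); it crosses the y-axis at the gridline y = 0.
3. Fitting integer coefficients to these (and the overall shape) gives p.

3*x^2*y + 3*x*y^2 - 2*x^2 + 2*y^2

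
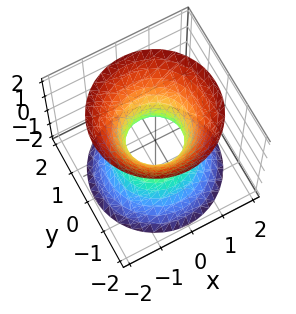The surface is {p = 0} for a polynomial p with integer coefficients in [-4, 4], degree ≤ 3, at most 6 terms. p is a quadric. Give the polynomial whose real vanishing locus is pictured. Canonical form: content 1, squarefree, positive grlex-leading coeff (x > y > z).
3*x^2 + 3*y^2 - 2*z^2 - 2

First, the degree is 2 — one connected sheet with a waist; a quadric.
Next, symmetries: rotational symmetry about the z-axis ⇒ p depends on x, y only through x² + y²; the z ↦ −z reflection is a symmetry, so z appears only in even powers.
Then, reading off the gridlines: no z-intercept at any integer in the box; a circular section at z = 1 has radius between 1 and 2.
Finally, assembling these constraints gives the stated polynomial.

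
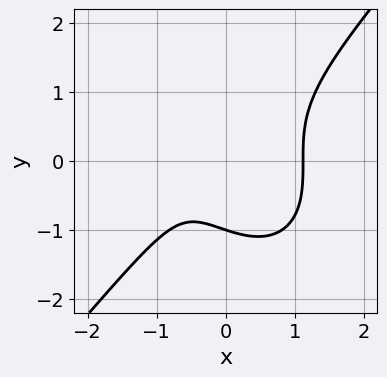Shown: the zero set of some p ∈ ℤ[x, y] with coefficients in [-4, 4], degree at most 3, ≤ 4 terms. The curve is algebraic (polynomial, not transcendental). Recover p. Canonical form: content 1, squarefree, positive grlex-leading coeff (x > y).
1. Degree: a generic line meets the curve in up to 3 points, so deg p = 3.
2. From the visible intercepts: one y-axis crossing is at y = -1.
3. Together with the visible shape, these determine p as stated.

3*x^3 - 2*y^3 - 2*x - 2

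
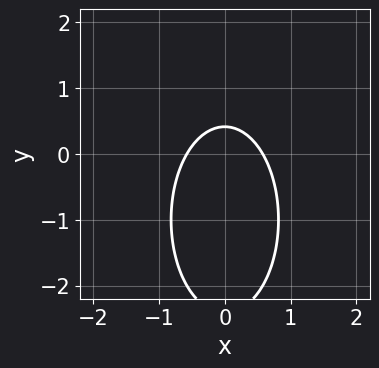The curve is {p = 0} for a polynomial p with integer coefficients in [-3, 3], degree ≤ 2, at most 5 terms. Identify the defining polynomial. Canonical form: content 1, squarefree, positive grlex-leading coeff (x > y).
3*x^2 + y^2 + 2*y - 1

1. The degree is 2 — a generic line meets the curve in up to 2 points.
2. Symmetries: mirror symmetry x ↦ −x ⇒ only even powers of x.
3. Fitting integer coefficients to these (and the overall shape) gives p.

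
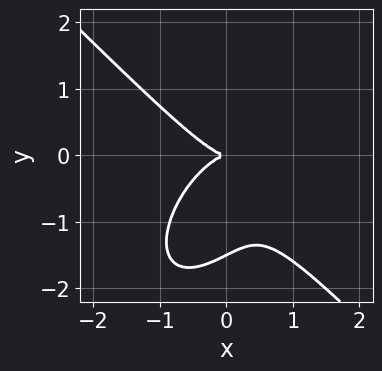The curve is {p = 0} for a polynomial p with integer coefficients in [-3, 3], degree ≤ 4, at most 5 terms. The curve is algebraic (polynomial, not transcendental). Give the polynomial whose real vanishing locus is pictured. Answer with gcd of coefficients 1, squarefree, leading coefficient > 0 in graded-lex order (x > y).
First, deg p = 3. A generic line meets the curve in up to 3 points.
Next, checking where it meets the axes: it meets the x-axis at x = 0 (among the integer gridlines); one y-axis crossing is at y = 0.
Finally, putting this together gives p.

3*x^3 - x*y^2 + 2*y^3 + 3*y^2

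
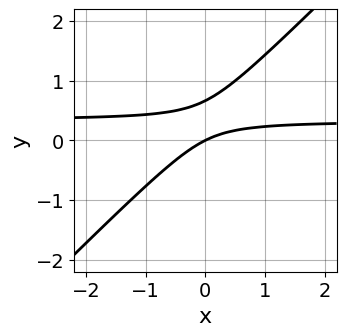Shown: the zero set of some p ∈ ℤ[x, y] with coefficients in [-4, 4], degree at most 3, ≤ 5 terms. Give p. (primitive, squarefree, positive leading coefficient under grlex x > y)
(a) Degree: no degree-1 curve has this shape, so deg p = 2.
(b) Reading off the gridlines: one y-axis crossing is at y = 0; it meets the x-axis at x = 0 (among the integer gridlines).
(c) These observations pin down the coefficients.

3*x*y - 3*y^2 - x + 2*y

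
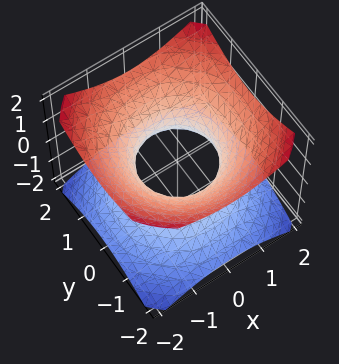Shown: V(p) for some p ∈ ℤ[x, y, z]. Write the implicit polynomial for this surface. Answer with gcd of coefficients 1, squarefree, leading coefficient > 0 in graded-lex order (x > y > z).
2*x^2 + 2*y^2 - 3*z^2 - 2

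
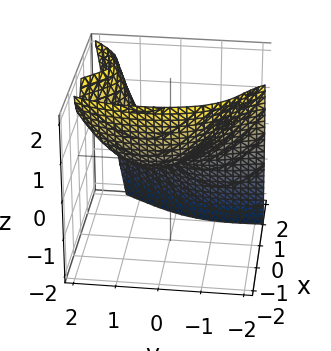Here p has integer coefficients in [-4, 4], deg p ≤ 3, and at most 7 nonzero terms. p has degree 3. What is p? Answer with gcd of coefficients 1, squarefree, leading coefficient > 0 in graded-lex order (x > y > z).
2*x^3 - x^2*y - 2*x*y - y^2 + 2*z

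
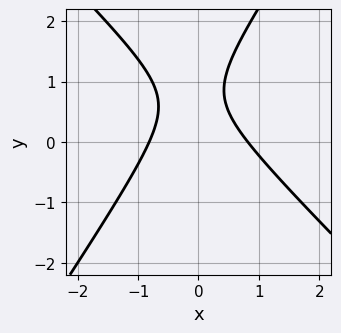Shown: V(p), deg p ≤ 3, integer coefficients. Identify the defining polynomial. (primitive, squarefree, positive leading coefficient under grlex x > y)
3*x^2 + x*y - 2*y^2 + 3*y - 2

1. Degree: the shape is more complex than any degree-1 curve, so deg p = 2.
2. From the visible intercepts: no y-intercept at any integer in the box.
3. Matching integer coefficients to the picture gives p.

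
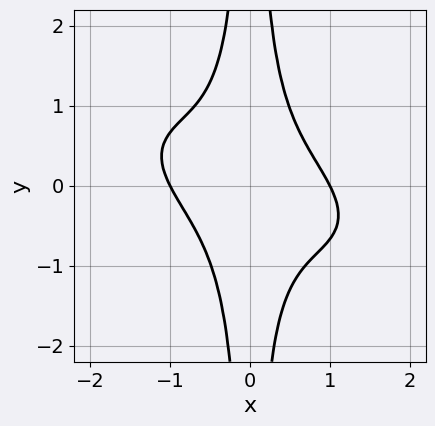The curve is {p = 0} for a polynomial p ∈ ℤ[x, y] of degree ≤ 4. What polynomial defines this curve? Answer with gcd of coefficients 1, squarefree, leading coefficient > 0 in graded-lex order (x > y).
x^4 + 2*x^3*y + 3*x^2*y^2 - 1

First, degree: the shape is more complex than any degree-3 curve, so deg p = 4.
Next, against the integer gridlines: among the integer gridlines, it crosses the x-axis at x ∈ {-1, 1}; it misses every integer gridline on the y-axis.
Finally, these observations pin down the coefficients.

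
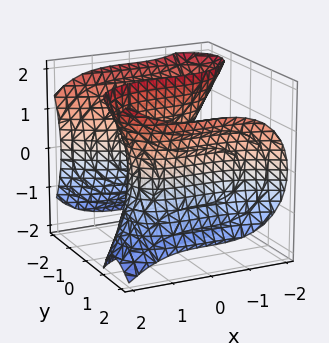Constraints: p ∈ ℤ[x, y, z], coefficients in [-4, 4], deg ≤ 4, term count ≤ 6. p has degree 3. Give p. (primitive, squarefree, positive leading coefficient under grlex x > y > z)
First, deg p = 3.
Then, against the integer gridlines: the surface avoids every integer z-axis point in the box; it crosses the x-axis at the gridline x = 1.
Finally, matching integer coefficients to the picture gives p.

x^3 + 2*y^3 - 2*y*z^2 - 3*y - 1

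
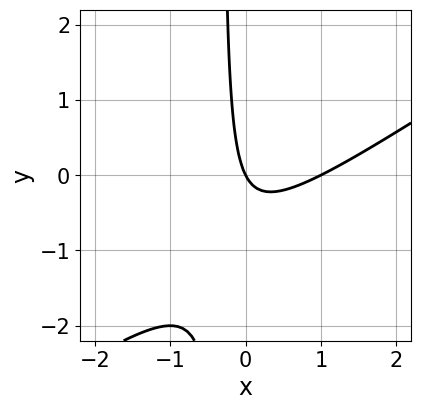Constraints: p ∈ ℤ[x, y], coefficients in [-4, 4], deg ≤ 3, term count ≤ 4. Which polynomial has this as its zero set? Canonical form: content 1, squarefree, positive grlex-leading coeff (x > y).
2*x^2 - 3*x*y - 2*x - y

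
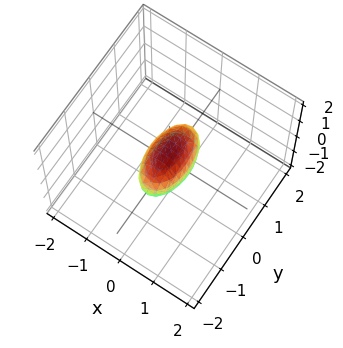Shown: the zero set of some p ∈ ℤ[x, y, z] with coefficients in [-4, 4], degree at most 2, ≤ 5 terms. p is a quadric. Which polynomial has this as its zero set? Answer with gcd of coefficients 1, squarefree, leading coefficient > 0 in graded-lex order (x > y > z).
3*x^2 + y^2 + 2*z^2 - 1

First, the degree is 2 — bounded and convex; a quadric.
Next, symmetries: mirror symmetry y ↦ −y ⇒ only even powers of y; mirror symmetry z ↦ −z ⇒ only even powers of z; it's symmetric under x → −x, forcing even powers of x.
Next, checking where it meets the axes: among the integer gridlines, it crosses the y-axis at y ∈ {-1, 1}.
Finally, together with the visible shape, these determine p as stated.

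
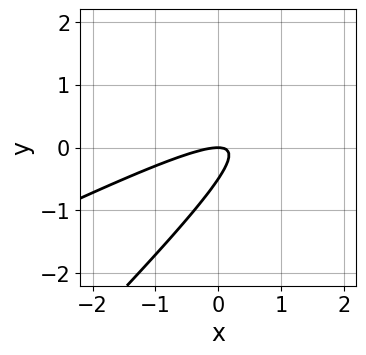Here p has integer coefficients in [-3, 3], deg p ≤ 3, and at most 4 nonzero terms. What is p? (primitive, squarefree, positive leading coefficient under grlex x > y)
x^2 - 3*x*y + 2*y^2 + y

1. The degree is 2 — the shape is more complex than any degree-1 curve.
2. From the axis intercepts and sections: one y-axis crossing is at y = 0; it meets the x-axis at x = 0 (among the integer gridlines).
3. Matching integer coefficients to the picture gives p.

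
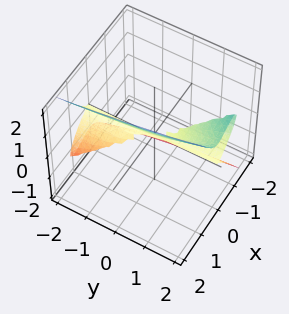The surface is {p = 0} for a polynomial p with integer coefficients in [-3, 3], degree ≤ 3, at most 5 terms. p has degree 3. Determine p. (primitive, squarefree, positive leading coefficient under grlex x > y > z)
3*x^3 + 3*x^2*z + y*z^2 - 2*z^3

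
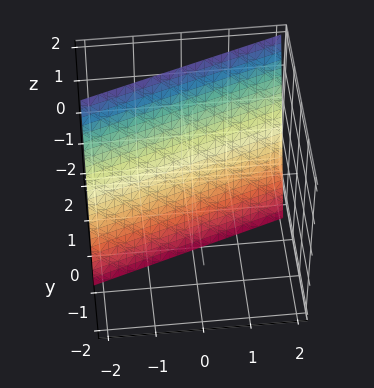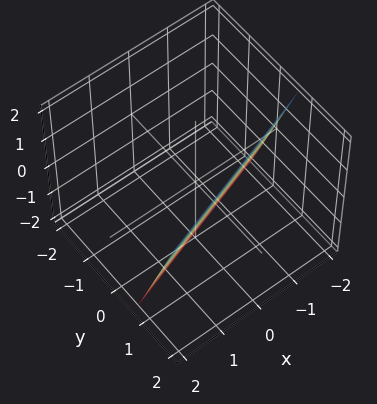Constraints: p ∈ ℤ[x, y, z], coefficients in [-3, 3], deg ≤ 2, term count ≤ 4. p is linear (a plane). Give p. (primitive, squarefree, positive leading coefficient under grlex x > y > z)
(a) Degree: the surface is flat (a plane), so deg p = 1.
(b) Observable constraints: one z-axis crossing is at z = -2; it meets the x-axis at x = -2 (among the integer gridlines).
(c) Putting this together gives p.

x - 3*y + z + 2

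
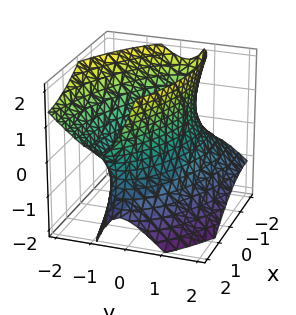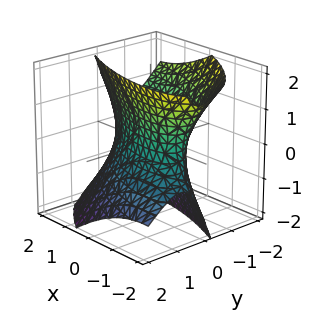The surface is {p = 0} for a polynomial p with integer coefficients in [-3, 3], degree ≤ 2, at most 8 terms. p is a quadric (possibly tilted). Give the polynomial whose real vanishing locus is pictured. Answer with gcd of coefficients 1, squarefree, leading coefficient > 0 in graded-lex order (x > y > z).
x^2 + 2*x*y + 3*y^2 + 2*y*z - z^2 - 2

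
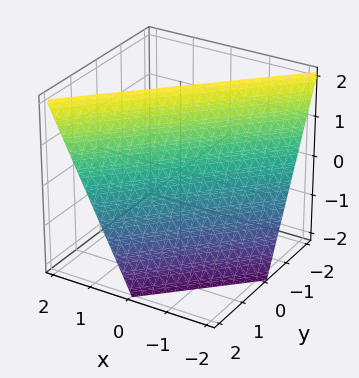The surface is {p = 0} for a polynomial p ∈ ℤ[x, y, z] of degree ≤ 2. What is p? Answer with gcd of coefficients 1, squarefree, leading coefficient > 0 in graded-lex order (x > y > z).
2*x - 2*y - z + 2

deg p = 1. Every cross-section is a straight line — this is a plane.
Checking where it meets the axes: it meets the z-axis at z = 2 (among the integer gridlines); it crosses the y-axis at the gridline y = 1; one x-axis crossing is at x = -1.
Together with the visible shape, these determine p as stated.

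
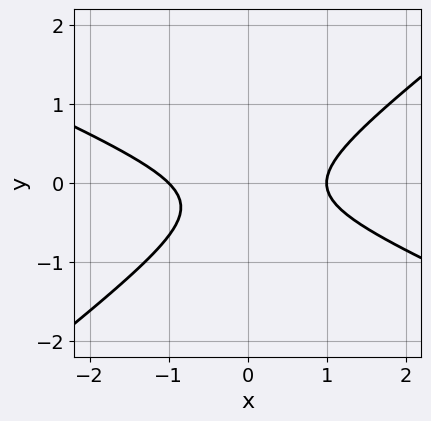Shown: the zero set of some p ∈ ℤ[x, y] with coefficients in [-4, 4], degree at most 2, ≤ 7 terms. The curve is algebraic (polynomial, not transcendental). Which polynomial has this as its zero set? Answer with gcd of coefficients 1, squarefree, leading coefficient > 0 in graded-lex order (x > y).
x^2 + x*y - 3*y^2 - y - 1

Degree: a generic line meets the curve in up to 2 points, so deg p = 2.
Observable constraints: among the integer gridlines, it crosses the x-axis at x ∈ {-1, 1}; the curve avoids every integer y-axis point in the box.
Fitting integer coefficients to these (and the overall shape) gives p.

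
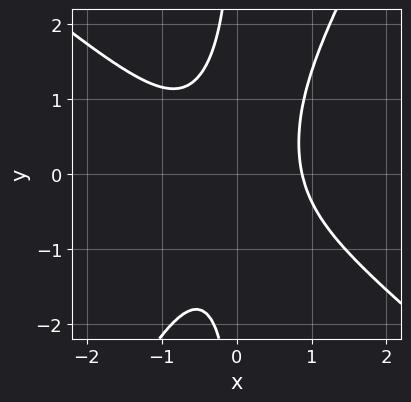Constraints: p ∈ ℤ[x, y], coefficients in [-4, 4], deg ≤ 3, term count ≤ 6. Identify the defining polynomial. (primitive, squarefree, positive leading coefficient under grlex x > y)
1. Degree: the shape is more complex than any degree-2 curve, so deg p = 3.
2. Against the integer gridlines: the curve avoids every integer y-axis point in the box.
3. Together with the visible shape, these determine p as stated.

3*x^3 + 2*x^2*y - 2*x*y^2 - 2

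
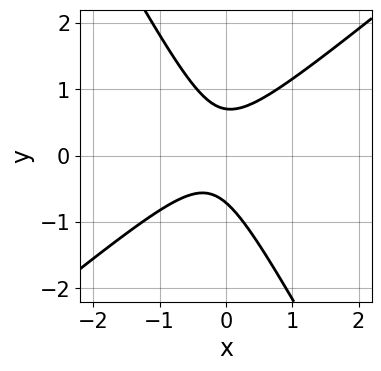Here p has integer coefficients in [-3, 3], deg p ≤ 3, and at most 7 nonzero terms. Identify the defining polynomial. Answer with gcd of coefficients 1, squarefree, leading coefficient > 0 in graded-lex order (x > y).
(a) Degree: no degree-1 curve has this shape, so deg p = 2.
(b) From the visible intercepts: no x-intercept at any integer in the box.
(c) These observations pin down the coefficients.

3*x^2 - 2*x*y - 2*y^2 + x + 1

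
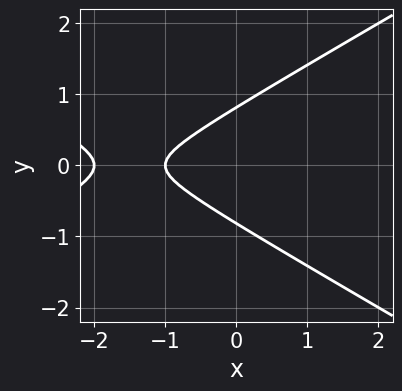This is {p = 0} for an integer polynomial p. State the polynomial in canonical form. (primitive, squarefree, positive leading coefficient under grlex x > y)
1. deg p = 2. A generic line meets the curve in up to 2 points.
2. Symmetries: mirror symmetry y ↦ −y ⇒ only even powers of y.
3. From the visible intercepts: among the integer gridlines, it crosses the x-axis at x ∈ {-2, -1}.
4. Assembling these constraints gives the stated polynomial.

x^2 - 3*y^2 + 3*x + 2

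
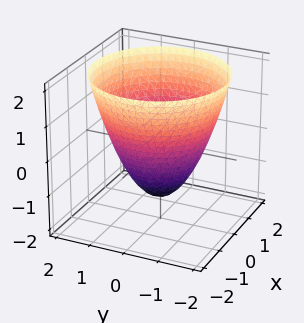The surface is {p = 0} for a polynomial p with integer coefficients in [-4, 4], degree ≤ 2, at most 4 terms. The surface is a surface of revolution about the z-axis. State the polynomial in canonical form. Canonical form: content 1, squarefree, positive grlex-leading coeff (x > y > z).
1. Degree: a generic line meets the surface in up to 2 points, so deg p = 2.
2. Symmetries: the z-axis is an axis of rotation, so x and y enter only as x² + y².
3. Observable constraints: a circular section at z = 0 has radius between 1 and 2.
4. The integer polynomial consistent with all of this is the stated p.

2*x^2 + 2*y^2 - 2*z - 3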